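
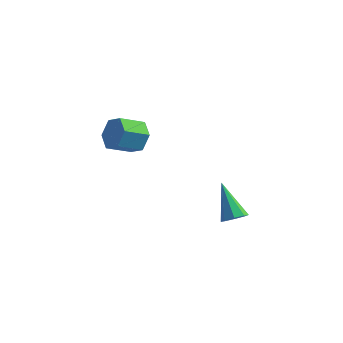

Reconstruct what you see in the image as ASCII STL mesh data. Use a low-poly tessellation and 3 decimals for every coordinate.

solid 
facet normal 0.518 -0.463 -0.719
outer loop
vertex 2.921 -4.056 1.654
vertex 2.491 -3.972 1.29
vertex 2.957 -3.679 1.437
endloop
endfacet
facet normal 0.670 0.321 0.670
outer loop
vertex 2.921 -4.056 1.654
vertex 2.957 -3.679 1.437
vertex 1.569 -3.148 2.57
endloop
endfacet
facet normal 0.518 -0.463 -0.719
outer loop
vertex 2.957 -3.679 1.437
vertex 2.491 -3.972 1.29
vertex 2.72 -3.474 1.134
endloop
endfacet
facet normal 0.486 0.852 0.196
outer loop
vertex 2.957 -3.679 1.437
vertex 2.72 -3.474 1.134
vertex 1.569 -3.148 2.57
endloop
endfacet
facet normal 0.518 -0.463 -0.719
outer loop
vertex 2.72 -3.474 1.134
vertex 2.491 -3.972 1.29
vertex 2.349 -3.56 0.922
endloop
endfacet
facet normal -0.067 0.960 -0.272
outer loop
vertex 2.72 -3.474 1.134
vertex 2.349 -3.56 0.922
vertex 1.569 -3.148 2.57
endloop
endfacet
facet normal 0.517 -0.464 -0.719
outer loop
vertex 2.349 -3.56 0.922
vertex 2.491 -3.972 1.29
vertex 2.061 -3.887 0.926
endloop
endfacet
facet normal -0.668 0.583 -0.462
outer loop
vertex 2.349 -3.56 0.922
vertex 2.061 -3.887 0.926
vertex 1.569 -3.148 2.57
endloop
endfacet
facet normal 0.518 -0.462 -0.720
outer loop
vertex 2.061 -3.887 0.926
vertex 2.491 -3.972 1.29
vertex 2.025 -4.264 1.142
endloop
endfacet
facet normal -0.963 -0.058 -0.262
outer loop
vertex 2.061 -3.887 0.926
vertex 2.025 -4.264 1.142
vertex 1.569 -3.148 2.57
endloop
endfacet
facet normal 0.518 -0.462 -0.720
outer loop
vertex 2.025 -4.264 1.142
vertex 2.491 -3.972 1.29
vertex 2.262 -4.47 1.445
endloop
endfacet
facet normal -0.781 -0.588 0.211
outer loop
vertex 2.025 -4.264 1.142
vertex 2.262 -4.47 1.445
vertex 1.569 -3.148 2.57
endloop
endfacet
facet normal 0.518 -0.462 -0.719
outer loop
vertex 2.262 -4.47 1.445
vertex 2.491 -3.972 1.29
vertex 2.633 -4.384 1.657
endloop
endfacet
facet normal -0.227 -0.697 0.680
outer loop
vertex 2.262 -4.47 1.445
vertex 2.633 -4.384 1.657
vertex 1.569 -3.148 2.57
endloop
endfacet
facet normal 0.519 -0.462 -0.719
outer loop
vertex 2.633 -4.384 1.657
vertex 2.491 -3.972 1.29
vertex 2.921 -4.056 1.654
endloop
endfacet
facet normal 0.374 -0.321 0.870
outer loop
vertex 2.633 -4.384 1.657
vertex 2.921 -4.056 1.654
vertex 1.569 -3.148 2.57
endloop
endfacet
facet normal 0.580 0.673 -0.458
outer loop
vertex -1.736 -2.715 4.171
vertex -2.366 -2.479 3.72
vertex -2.22 -2.12 4.432
endloop
endfacet
facet normal 0.554 0.087 0.828
outer loop
vertex -1.736 -2.715 4.171
vertex -2.22 -2.12 4.432
vertex -2.443 -3.537 4.73
endloop
endfacet
facet normal 0.553 0.087 0.829
outer loop
vertex -2.443 -3.537 4.73
vertex -2.22 -2.12 4.432
vertex -2.928 -2.942 4.991
endloop
endfacet
facet normal -0.579 -0.674 0.459
outer loop
vertex -2.443 -3.537 4.73
vertex -2.928 -2.942 4.991
vertex -3.074 -3.301 4.28
endloop
endfacet
facet normal 0.579 0.674 -0.459
outer loop
vertex -2.22 -2.12 4.432
vertex -2.366 -2.479 3.72
vertex -2.851 -1.885 3.981
endloop
endfacet
facet normal -0.242 0.679 0.693
outer loop
vertex -2.22 -2.12 4.432
vertex -2.851 -1.885 3.981
vertex -2.928 -2.942 4.991
endloop
endfacet
facet normal -0.240 0.680 0.693
outer loop
vertex -2.928 -2.942 4.991
vertex -2.851 -1.885 3.981
vertex -3.558 -2.706 4.541
endloop
endfacet
facet normal -0.580 -0.673 0.459
outer loop
vertex -2.928 -2.942 4.991
vertex -3.558 -2.706 4.541
vertex -3.074 -3.301 4.28
endloop
endfacet
facet normal 0.579 0.674 -0.458
outer loop
vertex -2.851 -1.885 3.981
vertex -2.366 -2.479 3.72
vertex -2.997 -2.243 3.27
endloop
endfacet
facet normal -0.794 0.592 -0.135
outer loop
vertex -2.851 -1.885 3.981
vertex -2.997 -2.243 3.27
vertex -3.558 -2.706 4.541
endloop
endfacet
facet normal -0.795 0.592 -0.135
outer loop
vertex -3.558 -2.706 4.541
vertex -2.997 -2.243 3.27
vertex -3.704 -3.065 3.829
endloop
endfacet
facet normal -0.580 -0.673 0.458
outer loop
vertex -3.558 -2.706 4.541
vertex -3.704 -3.065 3.829
vertex -3.074 -3.301 4.28
endloop
endfacet
facet normal 0.579 0.674 -0.459
outer loop
vertex -2.997 -2.243 3.27
vertex -2.366 -2.479 3.72
vertex -2.512 -2.838 3.009
endloop
endfacet
facet normal -0.553 -0.088 -0.828
outer loop
vertex -2.997 -2.243 3.27
vertex -2.512 -2.838 3.009
vertex -3.704 -3.065 3.829
endloop
endfacet
facet normal -0.553 -0.087 -0.828
outer loop
vertex -3.704 -3.065 3.829
vertex -2.512 -2.838 3.009
vertex -3.22 -3.66 3.568
endloop
endfacet
facet normal -0.580 -0.673 0.458
outer loop
vertex -3.704 -3.065 3.829
vertex -3.22 -3.66 3.568
vertex -3.074 -3.301 4.28
endloop
endfacet
facet normal 0.580 0.673 -0.459
outer loop
vertex -2.512 -2.838 3.009
vertex -2.366 -2.479 3.72
vertex -1.882 -3.074 3.459
endloop
endfacet
facet normal 0.241 -0.679 -0.693
outer loop
vertex -2.512 -2.838 3.009
vertex -1.882 -3.074 3.459
vertex -3.22 -3.66 3.568
endloop
endfacet
facet normal 0.241 -0.680 -0.692
outer loop
vertex -3.22 -3.66 3.568
vertex -1.882 -3.074 3.459
vertex -2.589 -3.895 4.019
endloop
endfacet
facet normal -0.579 -0.674 0.459
outer loop
vertex -3.22 -3.66 3.568
vertex -2.589 -3.895 4.019
vertex -3.074 -3.301 4.28
endloop
endfacet
facet normal 0.580 0.673 -0.458
outer loop
vertex -1.882 -3.074 3.459
vertex -2.366 -2.479 3.72
vertex -1.736 -2.715 4.171
endloop
endfacet
facet normal 0.795 -0.592 0.135
outer loop
vertex -1.882 -3.074 3.459
vertex -1.736 -2.715 4.171
vertex -2.589 -3.895 4.019
endloop
endfacet
facet normal 0.795 -0.592 0.135
outer loop
vertex -2.589 -3.895 4.019
vertex -1.736 -2.715 4.171
vertex -2.443 -3.537 4.73
endloop
endfacet
facet normal -0.579 -0.674 0.458
outer loop
vertex -2.589 -3.895 4.019
vertex -2.443 -3.537 4.73
vertex -3.074 -3.301 4.28
endloop
endfacet

endsolid


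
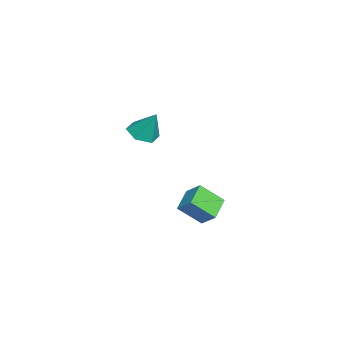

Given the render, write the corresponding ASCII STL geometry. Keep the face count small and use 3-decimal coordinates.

solid 
facet normal -0.878 0.247 0.409
outer loop
vertex 0.5 -0.997 -2.973
vertex 1.089 -0.213 -2.182
vertex 0.323 0.324 -4.152
endloop
endfacet
facet normal -0.467 -0.623 -0.627
outer loop
vertex 1.711 -0.067 -4.798
vertex 0.5 -0.997 -2.973
vertex 0.323 0.324 -4.152
endloop
endfacet
facet normal -0.878 0.248 0.409
outer loop
vertex 0.323 0.324 -4.152
vertex 1.089 -0.213 -2.182
vertex 0.913 1.109 -3.362
endloop
endfacet
facet normal -0.100 0.742 -0.663
outer loop
vertex 0.913 1.109 -3.362
vertex 1.711 -0.067 -4.798
vertex 0.323 0.324 -4.152
endloop
endfacet
facet normal 0.099 -0.743 0.662
outer loop
vertex 0.5 -0.997 -2.973
vertex 2.477 -0.604 -2.828
vertex 1.089 -0.213 -2.182
endloop
endfacet
facet normal -0.468 -0.622 -0.628
outer loop
vertex 1.887 -1.389 -3.618
vertex 0.5 -0.997 -2.973
vertex 1.711 -0.067 -4.798
endloop
endfacet
facet normal 0.099 -0.742 0.663
outer loop
vertex 1.887 -1.389 -3.618
vertex 2.477 -0.604 -2.828
vertex 0.5 -0.997 -2.973
endloop
endfacet
facet normal 0.467 0.622 0.628
outer loop
vertex 1.089 -0.213 -2.182
vertex 2.477 -0.604 -2.828
vertex 0.913 1.109 -3.362
endloop
endfacet
facet normal -0.098 0.742 -0.663
outer loop
vertex 2.3 0.717 -4.007
vertex 1.711 -0.067 -4.798
vertex 0.913 1.109 -3.362
endloop
endfacet
facet normal 0.468 0.623 0.627
outer loop
vertex 0.913 1.109 -3.362
vertex 2.477 -0.604 -2.828
vertex 2.3 0.717 -4.007
endloop
endfacet
facet normal 0.878 -0.248 -0.409
outer loop
vertex 2.3 0.717 -4.007
vertex 1.887 -1.389 -3.618
vertex 1.711 -0.067 -4.798
endloop
endfacet
facet normal 0.878 -0.248 -0.409
outer loop
vertex 2.477 -0.604 -2.828
vertex 1.887 -1.389 -3.618
vertex 2.3 0.717 -4.007
endloop
endfacet
facet normal -0.242 -0.432 -0.869
outer loop
vertex 3.921 -3.407 2.505
vertex 3.015 -3.105 2.607
vertex 3.657 -2.553 2.154
endloop
endfacet
facet normal 0.945 0.319 0.065
outer loop
vertex 3.921 -3.407 2.505
vertex 3.657 -2.553 2.154
vertex 3.445 -2.335 4.153
endloop
endfacet
facet normal -0.241 -0.433 -0.869
outer loop
vertex 3.657 -2.553 2.154
vertex 3.015 -3.105 2.607
vertex 2.751 -2.251 2.255
endloop
endfacet
facet normal 0.308 0.949 -0.071
outer loop
vertex 3.657 -2.553 2.154
vertex 2.751 -2.251 2.255
vertex 3.445 -2.335 4.153
endloop
endfacet
facet normal -0.241 -0.433 -0.869
outer loop
vertex 2.751 -2.251 2.255
vertex 3.015 -3.105 2.607
vertex 2.109 -2.803 2.708
endloop
endfacet
facet normal -0.535 0.812 0.232
outer loop
vertex 2.751 -2.251 2.255
vertex 2.109 -2.803 2.708
vertex 3.445 -2.335 4.153
endloop
endfacet
facet normal -0.241 -0.433 -0.869
outer loop
vertex 2.109 -2.803 2.708
vertex 3.015 -3.105 2.607
vertex 2.373 -3.656 3.06
endloop
endfacet
facet normal -0.741 0.047 0.670
outer loop
vertex 2.109 -2.803 2.708
vertex 2.373 -3.656 3.06
vertex 3.445 -2.335 4.153
endloop
endfacet
facet normal -0.242 -0.432 -0.869
outer loop
vertex 2.373 -3.656 3.06
vertex 3.015 -3.105 2.607
vertex 3.278 -3.958 2.958
endloop
endfacet
facet normal -0.104 -0.583 0.806
outer loop
vertex 2.373 -3.656 3.06
vertex 3.278 -3.958 2.958
vertex 3.445 -2.335 4.153
endloop
endfacet
facet normal -0.242 -0.432 -0.869
outer loop
vertex 3.278 -3.958 2.958
vertex 3.015 -3.105 2.607
vertex 3.921 -3.407 2.505
endloop
endfacet
facet normal 0.739 -0.447 0.504
outer loop
vertex 3.278 -3.958 2.958
vertex 3.921 -3.407 2.505
vertex 3.445 -2.335 4.153
endloop
endfacet

endsolid


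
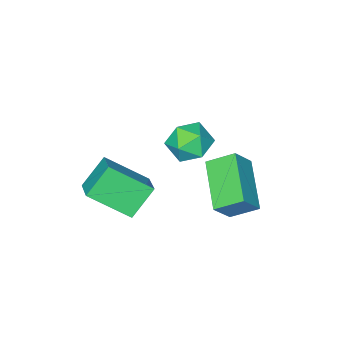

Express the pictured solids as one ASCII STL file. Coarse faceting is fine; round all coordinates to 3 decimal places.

solid 
facet normal -0.510 -0.767 0.390
outer loop
vertex -4.444 3.461 2.004
vertex -5.153 3.499 1.151
vertex -3.782 2.724 1.42
endloop
endfacet
facet normal 0.639 -0.035 0.768
outer loop
vertex -2.747 4.281 0.629
vertex -4.444 3.461 2.004
vertex -3.782 2.724 1.42
endloop
endfacet
facet normal -0.510 -0.767 0.390
outer loop
vertex -3.782 2.724 1.42
vertex -5.153 3.499 1.151
vertex -4.491 2.762 0.567
endloop
endfacet
facet normal 0.576 -0.641 -0.507
outer loop
vertex -4.491 2.762 0.567
vertex -2.747 4.281 0.629
vertex -3.782 2.724 1.42
endloop
endfacet
facet normal -0.576 0.641 0.507
outer loop
vertex -4.444 3.461 2.004
vertex -4.118 5.056 0.36
vertex -5.153 3.499 1.151
endloop
endfacet
facet normal 0.639 -0.035 0.768
outer loop
vertex -3.409 5.018 1.213
vertex -4.444 3.461 2.004
vertex -2.747 4.281 0.629
endloop
endfacet
facet normal -0.576 0.641 0.507
outer loop
vertex -3.409 5.018 1.213
vertex -4.118 5.056 0.36
vertex -4.444 3.461 2.004
endloop
endfacet
facet normal -0.639 0.035 -0.768
outer loop
vertex -5.153 3.499 1.151
vertex -4.118 5.056 0.36
vertex -4.491 2.762 0.567
endloop
endfacet
facet normal 0.576 -0.641 -0.507
outer loop
vertex -3.456 4.319 -0.224
vertex -2.747 4.281 0.629
vertex -4.491 2.762 0.567
endloop
endfacet
facet normal -0.639 0.035 -0.768
outer loop
vertex -4.491 2.762 0.567
vertex -4.118 5.056 0.36
vertex -3.456 4.319 -0.224
endloop
endfacet
facet normal 0.510 0.767 -0.390
outer loop
vertex -3.456 4.319 -0.224
vertex -3.409 5.018 1.213
vertex -2.747 4.281 0.629
endloop
endfacet
facet normal 0.510 0.767 -0.390
outer loop
vertex -4.118 5.056 0.36
vertex -3.409 5.018 1.213
vertex -3.456 4.319 -0.224
endloop
endfacet
facet normal 0.442 0.798 0.410
outer loop
vertex -2.388 4.103 3.551
vertex -2.57 3.8 4.337
vertex -1.828 3.586 3.953
endloop
endfacet
facet normal 0.742 0.635 -0.217
outer loop
vertex -2.388 4.103 3.551
vertex -1.828 3.586 3.953
vertex -1.984 3.481 3.112
endloop
endfacet
facet normal 0.233 0.657 -0.717
outer loop
vertex -2.388 4.103 3.551
vertex -1.984 3.481 3.112
vertex -2.822 3.63 2.976
endloop
endfacet
facet normal -0.381 0.834 -0.399
outer loop
vertex -2.388 4.103 3.551
vertex -2.822 3.63 2.976
vertex -3.184 3.827 3.733
endloop
endfacet
facet normal -0.252 0.921 0.297
outer loop
vertex -2.388 4.103 3.551
vertex -3.184 3.827 3.733
vertex -2.57 3.8 4.337
endloop
endfacet
facet normal 0.983 -0.036 -0.178
outer loop
vertex -1.984 3.481 3.112
vertex -1.828 3.586 3.953
vertex -1.916 2.793 3.627
endloop
endfacet
facet normal 0.499 0.228 0.836
outer loop
vertex -1.828 3.586 3.953
vertex -2.57 3.8 4.337
vertex -2.278 2.99 4.384
endloop
endfacet
facet normal -0.624 0.428 0.654
outer loop
vertex -2.57 3.8 4.337
vertex -3.184 3.827 3.733
vertex -3.116 3.139 4.248
endloop
endfacet
facet normal -0.833 0.287 -0.473
outer loop
vertex -3.184 3.827 3.733
vertex -2.822 3.63 2.976
vertex -3.272 3.034 3.407
endloop
endfacet
facet normal 0.160 0.001 -0.987
outer loop
vertex -2.822 3.63 2.976
vertex -1.984 3.481 3.112
vertex -2.53 2.82 3.023
endloop
endfacet
facet normal 0.381 -0.834 0.399
outer loop
vertex -2.712 2.517 3.809
vertex -1.916 2.793 3.627
vertex -2.278 2.99 4.384
endloop
endfacet
facet normal -0.233 -0.657 0.717
outer loop
vertex -2.712 2.517 3.809
vertex -2.278 2.99 4.384
vertex -3.116 3.139 4.248
endloop
endfacet
facet normal -0.742 -0.635 0.217
outer loop
vertex -2.712 2.517 3.809
vertex -3.116 3.139 4.248
vertex -3.272 3.034 3.407
endloop
endfacet
facet normal -0.442 -0.798 -0.410
outer loop
vertex -2.712 2.517 3.809
vertex -3.272 3.034 3.407
vertex -2.53 2.82 3.023
endloop
endfacet
facet normal 0.252 -0.921 -0.297
outer loop
vertex -2.712 2.517 3.809
vertex -2.53 2.82 3.023
vertex -1.916 2.793 3.627
endloop
endfacet
facet normal 0.833 -0.287 0.473
outer loop
vertex -2.278 2.99 4.384
vertex -1.916 2.793 3.627
vertex -1.828 3.586 3.953
endloop
endfacet
facet normal -0.160 -0.001 0.987
outer loop
vertex -3.116 3.139 4.248
vertex -2.278 2.99 4.384
vertex -2.57 3.8 4.337
endloop
endfacet
facet normal -0.983 0.036 0.178
outer loop
vertex -3.272 3.034 3.407
vertex -3.116 3.139 4.248
vertex -3.184 3.827 3.733
endloop
endfacet
facet normal -0.499 -0.228 -0.836
outer loop
vertex -2.53 2.82 3.023
vertex -3.272 3.034 3.407
vertex -2.822 3.63 2.976
endloop
endfacet
facet normal 0.624 -0.428 -0.654
outer loop
vertex -1.916 2.793 3.627
vertex -2.53 2.82 3.023
vertex -1.984 3.481 3.112
endloop
endfacet
facet normal -0.551 0.624 -0.554
outer loop
vertex -1.594 2.667 1.297
vertex -0.651 2.631 0.318
vertex -2.147 1.738 0.8
endloop
endfacet
facet normal -0.693 0.027 0.721
outer loop
vertex -1.149 0.609 1.802
vertex -1.594 2.667 1.297
vertex -2.147 1.738 0.8
endloop
endfacet
facet normal -0.551 0.625 -0.553
outer loop
vertex -2.147 1.738 0.8
vertex -0.651 2.631 0.318
vertex -1.204 1.702 -0.18
endloop
endfacet
facet normal -0.464 -0.781 -0.418
outer loop
vertex -1.204 1.702 -0.18
vertex -1.149 0.609 1.802
vertex -2.147 1.738 0.8
endloop
endfacet
facet normal 0.464 0.781 0.418
outer loop
vertex -1.594 2.667 1.297
vertex 0.347 1.502 1.32
vertex -0.651 2.631 0.318
endloop
endfacet
facet normal -0.693 0.027 0.720
outer loop
vertex -0.596 1.538 2.3
vertex -1.594 2.667 1.297
vertex -1.149 0.609 1.802
endloop
endfacet
facet normal 0.464 0.781 0.418
outer loop
vertex -0.596 1.538 2.3
vertex 0.347 1.502 1.32
vertex -1.594 2.667 1.297
endloop
endfacet
facet normal 0.693 -0.027 -0.720
outer loop
vertex -0.651 2.631 0.318
vertex 0.347 1.502 1.32
vertex -1.204 1.702 -0.18
endloop
endfacet
facet normal -0.464 -0.781 -0.418
outer loop
vertex -0.206 0.573 0.823
vertex -1.149 0.609 1.802
vertex -1.204 1.702 -0.18
endloop
endfacet
facet normal 0.693 -0.027 -0.720
outer loop
vertex -1.204 1.702 -0.18
vertex 0.347 1.502 1.32
vertex -0.206 0.573 0.823
endloop
endfacet
facet normal 0.551 -0.625 0.554
outer loop
vertex -0.206 0.573 0.823
vertex -0.596 1.538 2.3
vertex -1.149 0.609 1.802
endloop
endfacet
facet normal 0.551 -0.624 0.553
outer loop
vertex 0.347 1.502 1.32
vertex -0.596 1.538 2.3
vertex -0.206 0.573 0.823
endloop
endfacet

endsolid


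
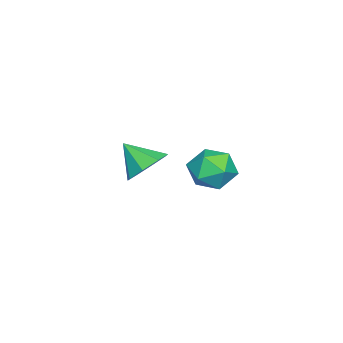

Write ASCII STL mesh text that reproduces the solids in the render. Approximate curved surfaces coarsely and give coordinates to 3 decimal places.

solid 
facet normal 0.149 0.727 -0.670
outer loop
vertex -3.618 0.899 0.675
vertex -3.894 0.495 0.175
vertex -4.148 0.964 0.628
endloop
endfacet
facet normal -0.064 0.185 0.981
outer loop
vertex -3.618 0.899 0.675
vertex -4.148 0.964 0.628
vertex -4.046 -0.255 0.865
endloop
endfacet
facet normal 0.148 0.727 -0.670
outer loop
vertex -4.148 0.964 0.628
vertex -3.894 0.495 0.175
vertex -4.529 0.753 0.315
endloop
endfacet
facet normal -0.661 0.089 0.745
outer loop
vertex -4.148 0.964 0.628
vertex -4.529 0.753 0.315
vertex -4.046 -0.255 0.865
endloop
endfacet
facet normal 0.147 0.727 -0.671
outer loop
vertex -4.529 0.753 0.315
vertex -3.894 0.495 0.175
vertex -4.538 0.391 -0.079
endloop
endfacet
facet normal -0.916 -0.285 0.283
outer loop
vertex -4.529 0.753 0.315
vertex -4.538 0.391 -0.079
vertex -4.046 -0.255 0.865
endloop
endfacet
facet normal 0.147 0.728 -0.670
outer loop
vertex -4.538 0.391 -0.079
vertex -3.894 0.495 0.175
vertex -4.169 0.09 -0.325
endloop
endfacet
facet normal -0.680 -0.720 -0.139
outer loop
vertex -4.538 0.391 -0.079
vertex -4.169 0.09 -0.325
vertex -4.046 -0.255 0.865
endloop
endfacet
facet normal 0.149 0.727 -0.671
outer loop
vertex -4.169 0.09 -0.325
vertex -3.894 0.495 0.175
vertex -3.64 0.025 -0.278
endloop
endfacet
facet normal -0.094 -0.959 -0.268
outer loop
vertex -4.169 0.09 -0.325
vertex -3.64 0.025 -0.278
vertex -4.046 -0.255 0.865
endloop
endfacet
facet normal 0.147 0.727 -0.671
outer loop
vertex -3.64 0.025 -0.278
vertex -3.894 0.495 0.175
vertex -3.259 0.236 0.034
endloop
endfacet
facet normal 0.504 -0.863 -0.032
outer loop
vertex -3.64 0.025 -0.278
vertex -3.259 0.236 0.034
vertex -4.046 -0.255 0.865
endloop
endfacet
facet normal 0.148 0.727 -0.670
outer loop
vertex -3.259 0.236 0.034
vertex -3.894 0.495 0.175
vertex -3.25 0.598 0.429
endloop
endfacet
facet normal 0.759 -0.488 0.430
outer loop
vertex -3.259 0.236 0.034
vertex -3.25 0.598 0.429
vertex -4.046 -0.255 0.865
endloop
endfacet
facet normal 0.148 0.728 -0.670
outer loop
vertex -3.25 0.598 0.429
vertex -3.894 0.495 0.175
vertex -3.618 0.899 0.675
endloop
endfacet
facet normal 0.524 -0.054 0.850
outer loop
vertex -3.25 0.598 0.429
vertex -3.618 0.899 0.675
vertex -4.046 -0.255 0.865
endloop
endfacet
facet normal -0.751 0.129 0.648
outer loop
vertex -1.592 3.405 2.245
vertex -1.308 2.96 2.663
vertex -1.154 3.614 2.711
endloop
endfacet
facet normal -0.634 0.724 0.271
outer loop
vertex -1.592 3.405 2.245
vertex -1.154 3.614 2.711
vertex -1.13 3.868 2.088
endloop
endfacet
facet normal -0.710 0.565 -0.421
outer loop
vertex -1.592 3.405 2.245
vertex -1.13 3.868 2.088
vertex -1.27 3.371 1.656
endloop
endfacet
facet normal -0.873 -0.127 -0.470
outer loop
vertex -1.592 3.405 2.245
vertex -1.27 3.371 1.656
vertex -1.38 2.811 2.011
endloop
endfacet
facet normal -0.899 -0.395 0.190
outer loop
vertex -1.592 3.405 2.245
vertex -1.38 2.811 2.011
vertex -1.308 2.96 2.663
endloop
endfacet
facet normal 0.045 0.924 0.379
outer loop
vertex -1.13 3.868 2.088
vertex -1.154 3.614 2.711
vertex -0.56 3.709 2.409
endloop
endfacet
facet normal -0.145 -0.038 0.989
outer loop
vertex -1.154 3.614 2.711
vertex -1.308 2.96 2.663
vertex -0.67 3.149 2.764
endloop
endfacet
facet normal -0.386 -0.889 0.246
outer loop
vertex -1.308 2.96 2.663
vertex -1.38 2.811 2.011
vertex -0.81 2.652 2.332
endloop
endfacet
facet normal -0.345 -0.453 -0.822
outer loop
vertex -1.38 2.811 2.011
vertex -1.27 3.371 1.656
vertex -0.786 2.906 1.709
endloop
endfacet
facet normal -0.080 0.667 -0.741
outer loop
vertex -1.27 3.371 1.656
vertex -1.13 3.868 2.088
vertex -0.632 3.56 1.757
endloop
endfacet
facet normal 0.873 0.127 0.470
outer loop
vertex -0.348 3.115 2.175
vertex -0.56 3.709 2.409
vertex -0.67 3.149 2.764
endloop
endfacet
facet normal 0.710 -0.565 0.421
outer loop
vertex -0.348 3.115 2.175
vertex -0.67 3.149 2.764
vertex -0.81 2.652 2.332
endloop
endfacet
facet normal 0.634 -0.724 -0.271
outer loop
vertex -0.348 3.115 2.175
vertex -0.81 2.652 2.332
vertex -0.786 2.906 1.709
endloop
endfacet
facet normal 0.751 -0.129 -0.648
outer loop
vertex -0.348 3.115 2.175
vertex -0.786 2.906 1.709
vertex -0.632 3.56 1.757
endloop
endfacet
facet normal 0.899 0.395 -0.190
outer loop
vertex -0.348 3.115 2.175
vertex -0.632 3.56 1.757
vertex -0.56 3.709 2.409
endloop
endfacet
facet normal 0.345 0.453 0.822
outer loop
vertex -0.67 3.149 2.764
vertex -0.56 3.709 2.409
vertex -1.154 3.614 2.711
endloop
endfacet
facet normal 0.080 -0.667 0.741
outer loop
vertex -0.81 2.652 2.332
vertex -0.67 3.149 2.764
vertex -1.308 2.96 2.663
endloop
endfacet
facet normal -0.045 -0.924 -0.379
outer loop
vertex -0.786 2.906 1.709
vertex -0.81 2.652 2.332
vertex -1.38 2.811 2.011
endloop
endfacet
facet normal 0.145 0.038 -0.989
outer loop
vertex -0.632 3.56 1.757
vertex -0.786 2.906 1.709
vertex -1.27 3.371 1.656
endloop
endfacet
facet normal 0.386 0.889 -0.246
outer loop
vertex -0.56 3.709 2.409
vertex -0.632 3.56 1.757
vertex -1.13 3.868 2.088
endloop
endfacet

endsolid


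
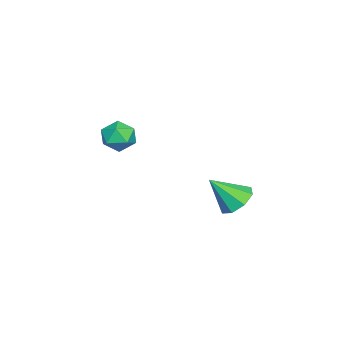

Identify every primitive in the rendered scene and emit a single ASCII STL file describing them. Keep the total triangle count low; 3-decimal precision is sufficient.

solid 
facet normal -0.213 0.637 -0.741
outer loop
vertex -0.844 2.374 0.47
vertex -1.826 2.365 0.745
vertex -1.012 2.927 0.994
endloop
endfacet
facet normal 0.950 -0.007 0.312
outer loop
vertex -0.844 2.374 0.47
vertex -1.012 2.927 0.994
vertex -1.414 1.135 2.175
endloop
endfacet
facet normal -0.214 0.637 -0.740
outer loop
vertex -1.012 2.927 0.994
vertex -1.826 2.365 0.745
vertex -1.657 3.151 1.373
endloop
endfacet
facet normal 0.563 0.363 0.743
outer loop
vertex -1.012 2.927 0.994
vertex -1.657 3.151 1.373
vertex -1.414 1.135 2.175
endloop
endfacet
facet normal -0.213 0.637 -0.740
outer loop
vertex -1.657 3.151 1.373
vertex -1.826 2.365 0.745
vertex -2.401 2.914 1.383
endloop
endfacet
facet normal -0.101 0.357 0.929
outer loop
vertex -1.657 3.151 1.373
vertex -2.401 2.914 1.383
vertex -1.414 1.135 2.175
endloop
endfacet
facet normal -0.213 0.637 -0.741
outer loop
vertex -2.401 2.914 1.383
vertex -1.826 2.365 0.745
vertex -2.808 2.356 1.02
endloop
endfacet
facet normal -0.649 -0.021 0.761
outer loop
vertex -2.401 2.914 1.383
vertex -2.808 2.356 1.02
vertex -1.414 1.135 2.175
endloop
endfacet
facet normal -0.213 0.636 -0.741
outer loop
vertex -2.808 2.356 1.02
vertex -1.826 2.365 0.745
vertex -2.639 1.802 0.496
endloop
endfacet
facet normal -0.763 -0.552 0.337
outer loop
vertex -2.808 2.356 1.02
vertex -2.639 1.802 0.496
vertex -1.414 1.135 2.175
endloop
endfacet
facet normal -0.214 0.636 -0.741
outer loop
vertex -2.639 1.802 0.496
vertex -1.826 2.365 0.745
vertex -1.994 1.578 0.118
endloop
endfacet
facet normal -0.375 -0.922 -0.093
outer loop
vertex -2.639 1.802 0.496
vertex -1.994 1.578 0.118
vertex -1.414 1.135 2.175
endloop
endfacet
facet normal -0.214 0.636 -0.741
outer loop
vertex -1.994 1.578 0.118
vertex -1.826 2.365 0.745
vertex -1.25 1.815 0.107
endloop
endfacet
facet normal 0.288 -0.916 -0.278
outer loop
vertex -1.994 1.578 0.118
vertex -1.25 1.815 0.107
vertex -1.414 1.135 2.175
endloop
endfacet
facet normal -0.213 0.636 -0.741
outer loop
vertex -1.25 1.815 0.107
vertex -1.826 2.365 0.745
vertex -0.844 2.374 0.47
endloop
endfacet
facet normal 0.837 -0.536 -0.110
outer loop
vertex -1.25 1.815 0.107
vertex -0.844 2.374 0.47
vertex -1.414 1.135 2.175
endloop
endfacet
facet normal 0.173 0.982 0.072
outer loop
vertex -3.983 -3.108 2.688
vertex -3.94 -3.188 3.672
vertex -3.119 -3.293 3.132
endloop
endfacet
facet normal 0.432 0.723 -0.539
outer loop
vertex -3.983 -3.108 2.688
vertex -3.119 -3.293 3.132
vertex -3.36 -3.77 2.3
endloop
endfacet
facet normal -0.108 0.425 -0.899
outer loop
vertex -3.983 -3.108 2.688
vertex -3.36 -3.77 2.3
vertex -4.329 -3.96 2.327
endloop
endfacet
facet normal -0.701 0.500 -0.509
outer loop
vertex -3.983 -3.108 2.688
vertex -4.329 -3.96 2.327
vertex -4.688 -3.6 3.175
endloop
endfacet
facet normal -0.526 0.845 0.092
outer loop
vertex -3.983 -3.108 2.688
vertex -4.688 -3.6 3.175
vertex -3.94 -3.188 3.672
endloop
endfacet
facet normal 0.901 0.208 -0.380
outer loop
vertex -3.36 -3.77 2.3
vertex -3.119 -3.293 3.132
vertex -2.932 -4.26 3.045
endloop
endfacet
facet normal 0.482 0.629 0.610
outer loop
vertex -3.119 -3.293 3.132
vertex -3.94 -3.188 3.672
vertex -3.291 -3.9 3.893
endloop
endfacet
facet normal -0.650 0.407 0.641
outer loop
vertex -3.94 -3.188 3.672
vertex -4.688 -3.6 3.175
vertex -4.26 -4.09 3.92
endloop
endfacet
facet normal -0.932 -0.150 -0.331
outer loop
vertex -4.688 -3.6 3.175
vertex -4.329 -3.96 2.327
vertex -4.501 -4.567 3.088
endloop
endfacet
facet normal 0.027 -0.274 -0.961
outer loop
vertex -4.329 -3.96 2.327
vertex -3.36 -3.77 2.3
vertex -3.68 -4.672 2.548
endloop
endfacet
facet normal 0.701 -0.500 0.509
outer loop
vertex -3.637 -4.752 3.532
vertex -2.932 -4.26 3.045
vertex -3.291 -3.9 3.893
endloop
endfacet
facet normal 0.108 -0.425 0.899
outer loop
vertex -3.637 -4.752 3.532
vertex -3.291 -3.9 3.893
vertex -4.26 -4.09 3.92
endloop
endfacet
facet normal -0.432 -0.723 0.539
outer loop
vertex -3.637 -4.752 3.532
vertex -4.26 -4.09 3.92
vertex -4.501 -4.567 3.088
endloop
endfacet
facet normal -0.173 -0.982 -0.072
outer loop
vertex -3.637 -4.752 3.532
vertex -4.501 -4.567 3.088
vertex -3.68 -4.672 2.548
endloop
endfacet
facet normal 0.526 -0.845 -0.092
outer loop
vertex -3.637 -4.752 3.532
vertex -3.68 -4.672 2.548
vertex -2.932 -4.26 3.045
endloop
endfacet
facet normal 0.932 0.150 0.331
outer loop
vertex -3.291 -3.9 3.893
vertex -2.932 -4.26 3.045
vertex -3.119 -3.293 3.132
endloop
endfacet
facet normal -0.027 0.274 0.961
outer loop
vertex -4.26 -4.09 3.92
vertex -3.291 -3.9 3.893
vertex -3.94 -3.188 3.672
endloop
endfacet
facet normal -0.901 -0.208 0.380
outer loop
vertex -4.501 -4.567 3.088
vertex -4.26 -4.09 3.92
vertex -4.688 -3.6 3.175
endloop
endfacet
facet normal -0.482 -0.629 -0.610
outer loop
vertex -3.68 -4.672 2.548
vertex -4.501 -4.567 3.088
vertex -4.329 -3.96 2.327
endloop
endfacet
facet normal 0.650 -0.407 -0.641
outer loop
vertex -2.932 -4.26 3.045
vertex -3.68 -4.672 2.548
vertex -3.36 -3.77 2.3
endloop
endfacet

endsolid


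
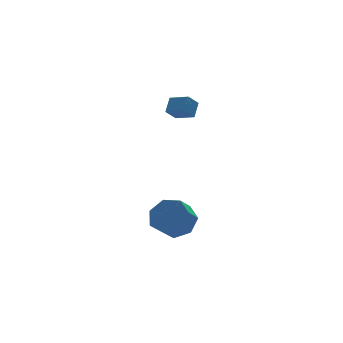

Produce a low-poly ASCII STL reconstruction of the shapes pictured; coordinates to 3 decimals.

solid 
facet normal -0.689 -0.180 0.702
outer loop
vertex 0.675 2.436 3.691
vertex 0.096 3.319 3.35
vertex 0.192 1.881 3.075
endloop
endfacet
facet normal 0.522 -0.796 0.307
outer loop
vertex 0.804 2.041 2.45
vertex 0.675 2.436 3.691
vertex 0.192 1.881 3.075
endloop
endfacet
facet normal -0.688 -0.180 0.703
outer loop
vertex 0.192 1.881 3.075
vertex 0.096 3.319 3.35
vertex -0.388 2.764 2.734
endloop
endfacet
facet normal -0.504 -0.579 -0.641
outer loop
vertex -0.388 2.764 2.734
vertex 0.804 2.041 2.45
vertex 0.192 1.881 3.075
endloop
endfacet
facet normal 0.504 0.578 0.642
outer loop
vertex 0.675 2.436 3.691
vertex 0.708 3.479 2.725
vertex 0.096 3.319 3.35
endloop
endfacet
facet normal 0.521 -0.796 0.308
outer loop
vertex 1.288 2.596 3.066
vertex 0.675 2.436 3.691
vertex 0.804 2.041 2.45
endloop
endfacet
facet normal 0.503 0.579 0.642
outer loop
vertex 1.288 2.596 3.066
vertex 0.708 3.479 2.725
vertex 0.675 2.436 3.691
endloop
endfacet
facet normal -0.522 0.796 -0.307
outer loop
vertex 0.096 3.319 3.35
vertex 0.708 3.479 2.725
vertex -0.388 2.764 2.734
endloop
endfacet
facet normal -0.504 -0.578 -0.642
outer loop
vertex 0.225 2.924 2.109
vertex 0.804 2.041 2.45
vertex -0.388 2.764 2.734
endloop
endfacet
facet normal -0.522 0.796 -0.308
outer loop
vertex -0.388 2.764 2.734
vertex 0.708 3.479 2.725
vertex 0.225 2.924 2.109
endloop
endfacet
facet normal 0.688 0.180 -0.703
outer loop
vertex 0.225 2.924 2.109
vertex 1.288 2.596 3.066
vertex 0.804 2.041 2.45
endloop
endfacet
facet normal 0.688 0.181 -0.703
outer loop
vertex 0.708 3.479 2.725
vertex 1.288 2.596 3.066
vertex 0.225 2.924 2.109
endloop
endfacet
facet normal 0.634 0.353 -0.688
outer loop
vertex -0.075 0.648 -2.823
vertex -0.805 0.473 -3.585
vertex -0.655 1.353 -2.995
endloop
endfacet
facet normal 0.457 0.547 0.701
outer loop
vertex -0.075 0.648 -2.823
vertex -0.655 1.353 -2.995
vertex -0.765 0.263 -2.073
endloop
endfacet
facet normal 0.456 0.547 0.702
outer loop
vertex -0.765 0.263 -2.073
vertex -0.655 1.353 -2.995
vertex -1.345 0.967 -2.245
endloop
endfacet
facet normal -0.633 -0.354 0.688
outer loop
vertex -0.765 0.263 -2.073
vertex -1.345 0.967 -2.245
vertex -1.495 0.087 -2.835
endloop
endfacet
facet normal 0.633 0.354 -0.689
outer loop
vertex -0.655 1.353 -2.995
vertex -0.805 0.473 -3.585
vertex -1.348 1.394 -3.611
endloop
endfacet
facet normal -0.205 0.934 0.292
outer loop
vertex -0.655 1.353 -2.995
vertex -1.348 1.394 -3.611
vertex -1.345 0.967 -2.245
endloop
endfacet
facet normal -0.203 0.934 0.293
outer loop
vertex -1.345 0.967 -2.245
vertex -1.348 1.394 -3.611
vertex -2.038 1.009 -2.861
endloop
endfacet
facet normal -0.633 -0.354 0.688
outer loop
vertex -1.345 0.967 -2.245
vertex -2.038 1.009 -2.861
vertex -1.495 0.087 -2.835
endloop
endfacet
facet normal 0.633 0.354 -0.688
outer loop
vertex -1.348 1.394 -3.611
vertex -0.805 0.473 -3.585
vertex -1.632 0.742 -4.208
endloop
endfacet
facet normal -0.711 0.618 -0.337
outer loop
vertex -1.348 1.394 -3.611
vertex -1.632 0.742 -4.208
vertex -2.038 1.009 -2.861
endloop
endfacet
facet normal -0.711 0.618 -0.337
outer loop
vertex -2.038 1.009 -2.861
vertex -1.632 0.742 -4.208
vertex -2.322 0.357 -3.458
endloop
endfacet
facet normal -0.634 -0.354 0.688
outer loop
vertex -2.038 1.009 -2.861
vertex -2.322 0.357 -3.458
vertex -1.495 0.087 -2.835
endloop
endfacet
facet normal 0.633 0.354 -0.688
outer loop
vertex -1.632 0.742 -4.208
vertex -0.805 0.473 -3.585
vertex -1.293 -0.113 -4.336
endloop
endfacet
facet normal -0.683 -0.164 -0.712
outer loop
vertex -1.632 0.742 -4.208
vertex -1.293 -0.113 -4.336
vertex -2.322 0.357 -3.458
endloop
endfacet
facet normal -0.682 -0.163 -0.712
outer loop
vertex -2.322 0.357 -3.458
vertex -1.293 -0.113 -4.336
vertex -1.984 -0.498 -3.586
endloop
endfacet
facet normal -0.634 -0.354 0.688
outer loop
vertex -2.322 0.357 -3.458
vertex -1.984 -0.498 -3.586
vertex -1.495 0.087 -2.835
endloop
endfacet
facet normal 0.634 0.353 -0.688
outer loop
vertex -1.293 -0.113 -4.336
vertex -0.805 0.473 -3.585
vertex -0.587 -0.527 -3.898
endloop
endfacet
facet normal -0.140 -0.822 -0.551
outer loop
vertex -1.293 -0.113 -4.336
vertex -0.587 -0.527 -3.898
vertex -1.984 -0.498 -3.586
endloop
endfacet
facet normal -0.140 -0.823 -0.551
outer loop
vertex -1.984 -0.498 -3.586
vertex -0.587 -0.527 -3.898
vertex -1.277 -0.912 -3.148
endloop
endfacet
facet normal -0.633 -0.354 0.688
outer loop
vertex -1.984 -0.498 -3.586
vertex -1.277 -0.912 -3.148
vertex -1.495 0.087 -2.835
endloop
endfacet
facet normal 0.633 0.354 -0.689
outer loop
vertex -0.587 -0.527 -3.898
vertex -0.805 0.473 -3.585
vertex -0.044 -0.188 -3.225
endloop
endfacet
facet normal 0.507 -0.861 0.025
outer loop
vertex -0.587 -0.527 -3.898
vertex -0.044 -0.188 -3.225
vertex -1.277 -0.912 -3.148
endloop
endfacet
facet normal 0.507 -0.861 0.024
outer loop
vertex -1.277 -0.912 -3.148
vertex -0.044 -0.188 -3.225
vertex -0.735 -0.574 -2.475
endloop
endfacet
facet normal -0.634 -0.354 0.688
outer loop
vertex -1.277 -0.912 -3.148
vertex -0.735 -0.574 -2.475
vertex -1.495 0.087 -2.835
endloop
endfacet
facet normal 0.633 0.354 -0.688
outer loop
vertex -0.044 -0.188 -3.225
vertex -0.805 0.473 -3.585
vertex -0.075 0.648 -2.823
endloop
endfacet
facet normal 0.773 -0.251 0.583
outer loop
vertex -0.044 -0.188 -3.225
vertex -0.075 0.648 -2.823
vertex -0.735 -0.574 -2.475
endloop
endfacet
facet normal 0.773 -0.252 0.582
outer loop
vertex -0.735 -0.574 -2.475
vertex -0.075 0.648 -2.823
vertex -0.765 0.263 -2.073
endloop
endfacet
facet normal -0.633 -0.353 0.688
outer loop
vertex -0.735 -0.574 -2.475
vertex -0.765 0.263 -2.073
vertex -1.495 0.087 -2.835
endloop
endfacet

endsolid


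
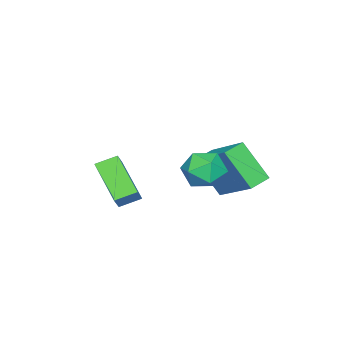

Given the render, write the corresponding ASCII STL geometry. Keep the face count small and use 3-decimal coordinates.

solid 
facet normal -0.652 -0.196 -0.733
outer loop
vertex -1.579 -1.957 2.111
vertex -0.784 -0.72 1.073
vertex -1.049 -2.558 1.8
endloop
endfacet
facet normal -0.442 -0.688 0.576
outer loop
vertex -0.456 -2.38 2.467
vertex -1.579 -1.957 2.111
vertex -1.049 -2.558 1.8
endloop
endfacet
facet normal -0.652 -0.196 -0.733
outer loop
vertex -1.049 -2.558 1.8
vertex -0.784 -0.72 1.073
vertex -0.254 -1.321 0.762
endloop
endfacet
facet normal 0.616 -0.699 -0.361
outer loop
vertex -0.254 -1.321 0.762
vertex -0.456 -2.38 2.467
vertex -1.049 -2.558 1.8
endloop
endfacet
facet normal -0.616 0.699 0.361
outer loop
vertex -1.579 -1.957 2.111
vertex -0.191 -0.542 1.74
vertex -0.784 -0.72 1.073
endloop
endfacet
facet normal -0.442 -0.688 0.576
outer loop
vertex -0.986 -1.779 2.778
vertex -1.579 -1.957 2.111
vertex -0.456 -2.38 2.467
endloop
endfacet
facet normal -0.616 0.699 0.361
outer loop
vertex -0.986 -1.779 2.778
vertex -0.191 -0.542 1.74
vertex -1.579 -1.957 2.111
endloop
endfacet
facet normal 0.442 0.688 -0.576
outer loop
vertex -0.784 -0.72 1.073
vertex -0.191 -0.542 1.74
vertex -0.254 -1.321 0.762
endloop
endfacet
facet normal 0.616 -0.699 -0.361
outer loop
vertex 0.339 -1.143 1.429
vertex -0.456 -2.38 2.467
vertex -0.254 -1.321 0.762
endloop
endfacet
facet normal 0.442 0.688 -0.576
outer loop
vertex -0.254 -1.321 0.762
vertex -0.191 -0.542 1.74
vertex 0.339 -1.143 1.429
endloop
endfacet
facet normal 0.652 0.196 0.733
outer loop
vertex 0.339 -1.143 1.429
vertex -0.986 -1.779 2.778
vertex -0.456 -2.38 2.467
endloop
endfacet
facet normal 0.652 0.196 0.733
outer loop
vertex -0.191 -0.542 1.74
vertex -0.986 -1.779 2.778
vertex 0.339 -1.143 1.429
endloop
endfacet
facet normal -0.933 0.302 0.195
outer loop
vertex -3.979 0.257 2.158
vertex -3.229 1.827 3.316
vertex -3.942 1.301 0.717
endloop
endfacet
facet normal -0.358 -0.752 -0.554
outer loop
vertex -3.111 1.033 0.544
vertex -3.979 0.257 2.158
vertex -3.942 1.301 0.717
endloop
endfacet
facet normal -0.933 0.302 0.195
outer loop
vertex -3.942 1.301 0.717
vertex -3.229 1.827 3.316
vertex -3.192 2.872 1.875
endloop
endfacet
facet normal 0.021 0.587 -0.809
outer loop
vertex -3.192 2.872 1.875
vertex -3.111 1.033 0.544
vertex -3.942 1.301 0.717
endloop
endfacet
facet normal -0.021 -0.587 0.809
outer loop
vertex -3.979 0.257 2.158
vertex -2.398 1.559 3.143
vertex -3.229 1.827 3.316
endloop
endfacet
facet normal -0.359 -0.751 -0.554
outer loop
vertex -3.148 -0.012 1.985
vertex -3.979 0.257 2.158
vertex -3.111 1.033 0.544
endloop
endfacet
facet normal -0.021 -0.587 0.810
outer loop
vertex -3.148 -0.012 1.985
vertex -2.398 1.559 3.143
vertex -3.979 0.257 2.158
endloop
endfacet
facet normal 0.358 0.752 0.554
outer loop
vertex -3.229 1.827 3.316
vertex -2.398 1.559 3.143
vertex -3.192 2.872 1.875
endloop
endfacet
facet normal 0.021 0.587 -0.809
outer loop
vertex -2.361 2.603 1.702
vertex -3.111 1.033 0.544
vertex -3.192 2.872 1.875
endloop
endfacet
facet normal 0.359 0.752 0.554
outer loop
vertex -3.192 2.872 1.875
vertex -2.398 1.559 3.143
vertex -2.361 2.603 1.702
endloop
endfacet
facet normal 0.933 -0.302 -0.195
outer loop
vertex -2.361 2.603 1.702
vertex -3.148 -0.012 1.985
vertex -3.111 1.033 0.544
endloop
endfacet
facet normal 0.933 -0.302 -0.195
outer loop
vertex -2.398 1.559 3.143
vertex -3.148 -0.012 1.985
vertex -2.361 2.603 1.702
endloop
endfacet
facet normal -0.762 0.613 0.207
outer loop
vertex 0.26 3.074 3.972
vertex -0.277 2.491 3.722
vertex -0.037 2.521 4.517
endloop
endfacet
facet normal -0.207 0.741 0.639
outer loop
vertex 0.26 3.074 3.972
vertex -0.037 2.521 4.517
vertex 0.767 2.731 4.534
endloop
endfacet
facet normal 0.356 0.905 0.232
outer loop
vertex 0.26 3.074 3.972
vertex 0.767 2.731 4.534
vertex 1.023 2.831 3.75
endloop
endfacet
facet normal 0.149 0.880 -0.451
outer loop
vertex 0.26 3.074 3.972
vertex 1.023 2.831 3.75
vertex 0.377 2.683 3.248
endloop
endfacet
facet normal -0.543 0.699 -0.465
outer loop
vertex 0.26 3.074 3.972
vertex 0.377 2.683 3.248
vertex -0.277 2.491 3.722
endloop
endfacet
facet normal -0.057 0.138 0.989
outer loop
vertex 0.767 2.731 4.534
vertex -0.037 2.521 4.517
vertex 0.543 1.937 4.632
endloop
endfacet
facet normal -0.954 -0.068 0.291
outer loop
vertex -0.037 2.521 4.517
vertex -0.277 2.491 3.722
vertex -0.103 1.789 4.13
endloop
endfacet
facet normal -0.599 0.070 -0.798
outer loop
vertex -0.277 2.491 3.722
vertex 0.377 2.683 3.248
vertex 0.153 1.889 3.346
endloop
endfacet
facet normal 0.519 0.363 -0.774
outer loop
vertex 0.377 2.683 3.248
vertex 1.023 2.831 3.75
vertex 0.957 2.099 3.363
endloop
endfacet
facet normal 0.853 0.403 0.330
outer loop
vertex 1.023 2.831 3.75
vertex 0.767 2.731 4.534
vertex 1.197 2.129 4.158
endloop
endfacet
facet normal -0.149 -0.880 0.451
outer loop
vertex 0.66 1.546 3.908
vertex 0.543 1.937 4.632
vertex -0.103 1.789 4.13
endloop
endfacet
facet normal -0.356 -0.905 -0.232
outer loop
vertex 0.66 1.546 3.908
vertex -0.103 1.789 4.13
vertex 0.153 1.889 3.346
endloop
endfacet
facet normal 0.207 -0.741 -0.639
outer loop
vertex 0.66 1.546 3.908
vertex 0.153 1.889 3.346
vertex 0.957 2.099 3.363
endloop
endfacet
facet normal 0.762 -0.613 -0.207
outer loop
vertex 0.66 1.546 3.908
vertex 0.957 2.099 3.363
vertex 1.197 2.129 4.158
endloop
endfacet
facet normal 0.543 -0.699 0.465
outer loop
vertex 0.66 1.546 3.908
vertex 1.197 2.129 4.158
vertex 0.543 1.937 4.632
endloop
endfacet
facet normal -0.519 -0.363 0.774
outer loop
vertex -0.103 1.789 4.13
vertex 0.543 1.937 4.632
vertex -0.037 2.521 4.517
endloop
endfacet
facet normal -0.853 -0.403 -0.330
outer loop
vertex 0.153 1.889 3.346
vertex -0.103 1.789 4.13
vertex -0.277 2.491 3.722
endloop
endfacet
facet normal 0.057 -0.138 -0.989
outer loop
vertex 0.957 2.099 3.363
vertex 0.153 1.889 3.346
vertex 0.377 2.683 3.248
endloop
endfacet
facet normal 0.954 0.068 -0.291
outer loop
vertex 1.197 2.129 4.158
vertex 0.957 2.099 3.363
vertex 1.023 2.831 3.75
endloop
endfacet
facet normal 0.599 -0.070 0.798
outer loop
vertex 0.543 1.937 4.632
vertex 1.197 2.129 4.158
vertex 0.767 2.731 4.534
endloop
endfacet

endsolid


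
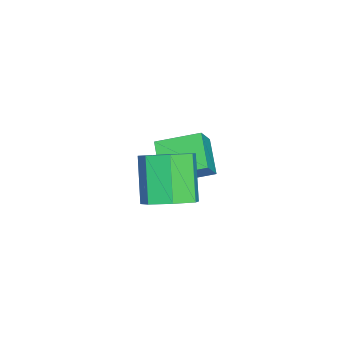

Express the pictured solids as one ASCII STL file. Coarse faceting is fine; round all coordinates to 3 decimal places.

solid 
facet normal -0.617 0.120 -0.778
outer loop
vertex -0.831 1.575 -3.515
vertex -1.181 3.063 -3.007
vertex 0.258 2.099 -4.298
endloop
endfacet
facet normal 0.217 -0.924 -0.316
outer loop
vertex 0.881 1.977 -3.513
vertex -0.831 1.575 -3.515
vertex 0.258 2.099 -4.298
endloop
endfacet
facet normal -0.617 0.120 -0.778
outer loop
vertex 0.258 2.099 -4.298
vertex -1.181 3.063 -3.007
vertex -0.092 3.586 -3.79
endloop
endfacet
facet normal 0.756 0.364 -0.544
outer loop
vertex -0.092 3.586 -3.79
vertex 0.881 1.977 -3.513
vertex 0.258 2.099 -4.298
endloop
endfacet
facet normal -0.756 -0.364 0.544
outer loop
vertex -0.831 1.575 -3.515
vertex -0.558 2.941 -2.222
vertex -1.181 3.063 -3.007
endloop
endfacet
facet normal 0.217 -0.924 -0.315
outer loop
vertex -0.208 1.454 -2.73
vertex -0.831 1.575 -3.515
vertex 0.881 1.977 -3.513
endloop
endfacet
facet normal -0.756 -0.364 0.544
outer loop
vertex -0.208 1.454 -2.73
vertex -0.558 2.941 -2.222
vertex -0.831 1.575 -3.515
endloop
endfacet
facet normal -0.217 0.924 0.316
outer loop
vertex -1.181 3.063 -3.007
vertex -0.558 2.941 -2.222
vertex -0.092 3.586 -3.79
endloop
endfacet
facet normal 0.756 0.364 -0.544
outer loop
vertex 0.531 3.465 -3.005
vertex 0.881 1.977 -3.513
vertex -0.092 3.586 -3.79
endloop
endfacet
facet normal -0.218 0.924 0.315
outer loop
vertex -0.092 3.586 -3.79
vertex -0.558 2.941 -2.222
vertex 0.531 3.465 -3.005
endloop
endfacet
facet normal 0.617 -0.120 0.778
outer loop
vertex 0.531 3.465 -3.005
vertex -0.208 1.454 -2.73
vertex 0.881 1.977 -3.513
endloop
endfacet
facet normal 0.617 -0.120 0.778
outer loop
vertex -0.558 2.941 -2.222
vertex -0.208 1.454 -2.73
vertex 0.531 3.465 -3.005
endloop
endfacet
facet normal 0.586 0.220 -0.780
outer loop
vertex 4.093 2.553 -2.1
vertex 3.412 3.046 -2.473
vertex 4.073 3.325 -1.897
endloop
endfacet
facet normal 0.809 -0.130 0.573
outer loop
vertex 4.093 2.553 -2.1
vertex 4.073 3.325 -1.897
vertex 3.049 2.161 -0.713
endloop
endfacet
facet normal 0.809 -0.129 0.573
outer loop
vertex 3.049 2.161 -0.713
vertex 4.073 3.325 -1.897
vertex 3.028 2.933 -0.51
endloop
endfacet
facet normal -0.587 -0.221 0.779
outer loop
vertex 3.049 2.161 -0.713
vertex 3.028 2.933 -0.51
vertex 2.368 2.654 -1.087
endloop
endfacet
facet normal 0.586 0.220 -0.780
outer loop
vertex 4.073 3.325 -1.897
vertex 3.412 3.046 -2.473
vertex 3.555 3.887 -2.128
endloop
endfacet
facet normal 0.485 0.675 0.556
outer loop
vertex 4.073 3.325 -1.897
vertex 3.555 3.887 -2.128
vertex 3.028 2.933 -0.51
endloop
endfacet
facet normal 0.485 0.675 0.556
outer loop
vertex 3.028 2.933 -0.51
vertex 3.555 3.887 -2.128
vertex 2.511 3.495 -0.741
endloop
endfacet
facet normal -0.588 -0.220 0.779
outer loop
vertex 3.028 2.933 -0.51
vertex 2.511 3.495 -0.741
vertex 2.368 2.654 -1.087
endloop
endfacet
facet normal 0.587 0.220 -0.779
outer loop
vertex 3.555 3.887 -2.128
vertex 3.412 3.046 -2.473
vertex 2.93 3.816 -2.619
endloop
endfacet
facet normal -0.205 0.971 0.120
outer loop
vertex 3.555 3.887 -2.128
vertex 2.93 3.816 -2.619
vertex 2.511 3.495 -0.741
endloop
endfacet
facet normal -0.205 0.971 0.120
outer loop
vertex 2.511 3.495 -0.741
vertex 2.93 3.816 -2.619
vertex 1.885 3.424 -1.232
endloop
endfacet
facet normal -0.586 -0.221 0.779
outer loop
vertex 2.511 3.495 -0.741
vertex 1.885 3.424 -1.232
vertex 2.368 2.654 -1.087
endloop
endfacet
facet normal 0.588 0.220 -0.779
outer loop
vertex 2.93 3.816 -2.619
vertex 3.412 3.046 -2.473
vertex 2.668 3.165 -3.001
endloop
endfacet
facet normal -0.740 0.536 -0.406
outer loop
vertex 2.93 3.816 -2.619
vertex 2.668 3.165 -3.001
vertex 1.885 3.424 -1.232
endloop
endfacet
facet normal -0.740 0.536 -0.406
outer loop
vertex 1.885 3.424 -1.232
vertex 2.668 3.165 -3.001
vertex 1.623 2.773 -1.614
endloop
endfacet
facet normal -0.586 -0.221 0.779
outer loop
vertex 1.885 3.424 -1.232
vertex 1.623 2.773 -1.614
vertex 2.368 2.654 -1.087
endloop
endfacet
facet normal 0.588 0.220 -0.779
outer loop
vertex 2.668 3.165 -3.001
vertex 3.412 3.046 -2.473
vertex 2.966 2.425 -2.985
endloop
endfacet
facet normal -0.718 -0.303 -0.627
outer loop
vertex 2.668 3.165 -3.001
vertex 2.966 2.425 -2.985
vertex 1.623 2.773 -1.614
endloop
endfacet
facet normal -0.718 -0.304 -0.626
outer loop
vertex 1.623 2.773 -1.614
vertex 2.966 2.425 -2.985
vertex 1.922 2.033 -1.598
endloop
endfacet
facet normal -0.587 -0.220 0.779
outer loop
vertex 1.623 2.773 -1.614
vertex 1.922 2.033 -1.598
vertex 2.368 2.654 -1.087
endloop
endfacet
facet normal 0.587 0.221 -0.779
outer loop
vertex 2.966 2.425 -2.985
vertex 3.412 3.046 -2.473
vertex 3.601 2.152 -2.584
endloop
endfacet
facet normal -0.156 -0.914 -0.375
outer loop
vertex 2.966 2.425 -2.985
vertex 3.601 2.152 -2.584
vertex 1.922 2.033 -1.598
endloop
endfacet
facet normal -0.156 -0.914 -0.376
outer loop
vertex 1.922 2.033 -1.598
vertex 3.601 2.152 -2.584
vertex 2.556 1.76 -1.197
endloop
endfacet
facet normal -0.587 -0.219 0.779
outer loop
vertex 1.922 2.033 -1.598
vertex 2.556 1.76 -1.197
vertex 2.368 2.654 -1.087
endloop
endfacet
facet normal 0.587 0.221 -0.779
outer loop
vertex 3.601 2.152 -2.584
vertex 3.412 3.046 -2.473
vertex 4.093 2.553 -2.1
endloop
endfacet
facet normal 0.525 -0.836 0.159
outer loop
vertex 3.601 2.152 -2.584
vertex 4.093 2.553 -2.1
vertex 2.556 1.76 -1.197
endloop
endfacet
facet normal 0.525 -0.836 0.159
outer loop
vertex 2.556 1.76 -1.197
vertex 4.093 2.553 -2.1
vertex 3.049 2.161 -0.713
endloop
endfacet
facet normal -0.587 -0.219 0.779
outer loop
vertex 2.556 1.76 -1.197
vertex 3.049 2.161 -0.713
vertex 2.368 2.654 -1.087
endloop
endfacet

endsolid


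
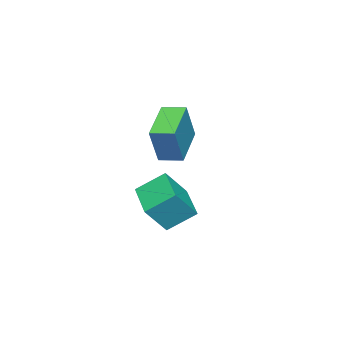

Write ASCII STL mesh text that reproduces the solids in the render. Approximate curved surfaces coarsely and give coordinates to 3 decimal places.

solid 
facet normal -0.882 -0.224 0.414
outer loop
vertex -0.976 1.276 2.309
vertex -1.177 2.211 2.387
vertex -1.693 1.249 0.768
endloop
endfacet
facet normal 0.210 -0.974 -0.081
outer loop
vertex -0.043 1.669 -0.007
vertex -0.976 1.276 2.309
vertex -1.693 1.249 0.768
endloop
endfacet
facet normal -0.882 -0.224 0.414
outer loop
vertex -1.693 1.249 0.768
vertex -1.177 2.211 2.387
vertex -1.894 2.185 0.845
endloop
endfacet
facet normal -0.422 -0.016 -0.907
outer loop
vertex -1.894 2.185 0.845
vertex -0.043 1.669 -0.007
vertex -1.693 1.249 0.768
endloop
endfacet
facet normal 0.422 0.015 0.906
outer loop
vertex -0.976 1.276 2.309
vertex 0.473 2.631 1.612
vertex -1.177 2.211 2.387
endloop
endfacet
facet normal 0.209 -0.974 -0.081
outer loop
vertex 0.674 1.695 1.535
vertex -0.976 1.276 2.309
vertex -0.043 1.669 -0.007
endloop
endfacet
facet normal 0.421 0.016 0.907
outer loop
vertex 0.674 1.695 1.535
vertex 0.473 2.631 1.612
vertex -0.976 1.276 2.309
endloop
endfacet
facet normal -0.210 0.974 0.081
outer loop
vertex -1.177 2.211 2.387
vertex 0.473 2.631 1.612
vertex -1.894 2.185 0.845
endloop
endfacet
facet normal -0.422 -0.015 -0.907
outer loop
vertex -0.244 2.604 0.071
vertex -0.043 1.669 -0.007
vertex -1.894 2.185 0.845
endloop
endfacet
facet normal -0.210 0.974 0.080
outer loop
vertex -1.894 2.185 0.845
vertex 0.473 2.631 1.612
vertex -0.244 2.604 0.071
endloop
endfacet
facet normal 0.882 0.224 -0.414
outer loop
vertex -0.244 2.604 0.071
vertex 0.674 1.695 1.535
vertex -0.043 1.669 -0.007
endloop
endfacet
facet normal 0.882 0.224 -0.414
outer loop
vertex 0.473 2.631 1.612
vertex 0.674 1.695 1.535
vertex -0.244 2.604 0.071
endloop
endfacet
facet normal -0.729 -0.638 0.250
outer loop
vertex 2.768 2.331 -0.437
vertex 2.233 3.245 0.335
vertex 2.025 2.773 -1.474
endloop
endfacet
facet normal 0.408 -0.697 -0.589
outer loop
vertex 3.307 3.895 -1.915
vertex 2.768 2.331 -0.437
vertex 2.025 2.773 -1.474
endloop
endfacet
facet normal -0.728 -0.638 0.250
outer loop
vertex 2.025 2.773 -1.474
vertex 2.233 3.245 0.335
vertex 1.49 3.686 -0.703
endloop
endfacet
facet normal -0.550 0.327 -0.769
outer loop
vertex 1.49 3.686 -0.703
vertex 3.307 3.895 -1.915
vertex 2.025 2.773 -1.474
endloop
endfacet
facet normal 0.550 -0.327 0.768
outer loop
vertex 2.768 2.331 -0.437
vertex 3.515 4.367 -0.106
vertex 2.233 3.245 0.335
endloop
endfacet
facet normal 0.409 -0.697 -0.589
outer loop
vertex 4.05 3.454 -0.877
vertex 2.768 2.331 -0.437
vertex 3.307 3.895 -1.915
endloop
endfacet
facet normal 0.550 -0.327 0.769
outer loop
vertex 4.05 3.454 -0.877
vertex 3.515 4.367 -0.106
vertex 2.768 2.331 -0.437
endloop
endfacet
facet normal -0.408 0.698 0.589
outer loop
vertex 2.233 3.245 0.335
vertex 3.515 4.367 -0.106
vertex 1.49 3.686 -0.703
endloop
endfacet
facet normal -0.550 0.327 -0.768
outer loop
vertex 2.772 4.809 -1.143
vertex 3.307 3.895 -1.915
vertex 1.49 3.686 -0.703
endloop
endfacet
facet normal -0.408 0.697 0.590
outer loop
vertex 1.49 3.686 -0.703
vertex 3.515 4.367 -0.106
vertex 2.772 4.809 -1.143
endloop
endfacet
facet normal 0.728 0.638 -0.250
outer loop
vertex 2.772 4.809 -1.143
vertex 4.05 3.454 -0.877
vertex 3.307 3.895 -1.915
endloop
endfacet
facet normal 0.728 0.638 -0.250
outer loop
vertex 3.515 4.367 -0.106
vertex 4.05 3.454 -0.877
vertex 2.772 4.809 -1.143
endloop
endfacet

endsolid


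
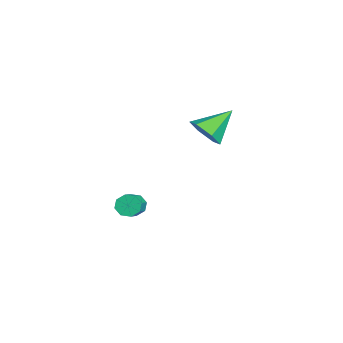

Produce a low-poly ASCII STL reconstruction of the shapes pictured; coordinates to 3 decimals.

solid 
facet normal -0.818 0.262 -0.512
outer loop
vertex 3.016 -2.199 0.172
vertex 2.649 -2.287 0.713
vertex 2.977 -1.779 0.449
endloop
endfacet
facet normal 0.570 0.489 -0.661
outer loop
vertex 3.016 -2.199 0.172
vertex 2.977 -1.779 0.449
vertex 4.538 -2.686 1.125
endloop
endfacet
facet normal 0.570 0.488 -0.661
outer loop
vertex 4.538 -2.686 1.125
vertex 2.977 -1.779 0.449
vertex 4.499 -2.265 1.402
endloop
endfacet
facet normal 0.818 -0.261 0.512
outer loop
vertex 4.538 -2.686 1.125
vertex 4.499 -2.265 1.402
vertex 4.171 -2.773 1.667
endloop
endfacet
facet normal -0.818 0.262 -0.512
outer loop
vertex 2.977 -1.779 0.449
vertex 2.649 -2.287 0.713
vertex 2.746 -1.656 0.881
endloop
endfacet
facet normal 0.348 0.934 -0.080
outer loop
vertex 2.977 -1.779 0.449
vertex 2.746 -1.656 0.881
vertex 4.499 -2.265 1.402
endloop
endfacet
facet normal 0.348 0.934 -0.079
outer loop
vertex 4.499 -2.265 1.402
vertex 2.746 -1.656 0.881
vertex 4.267 -2.142 1.834
endloop
endfacet
facet normal 0.818 -0.260 0.513
outer loop
vertex 4.499 -2.265 1.402
vertex 4.267 -2.142 1.834
vertex 4.171 -2.773 1.667
endloop
endfacet
facet normal -0.818 0.262 -0.512
outer loop
vertex 2.746 -1.656 0.881
vertex 2.649 -2.287 0.713
vertex 2.458 -1.903 1.215
endloop
endfacet
facet normal -0.078 0.832 0.549
outer loop
vertex 2.746 -1.656 0.881
vertex 2.458 -1.903 1.215
vertex 4.267 -2.142 1.834
endloop
endfacet
facet normal -0.078 0.832 0.549
outer loop
vertex 4.267 -2.142 1.834
vertex 2.458 -1.903 1.215
vertex 3.979 -2.389 2.168
endloop
endfacet
facet normal 0.818 -0.260 0.513
outer loop
vertex 4.267 -2.142 1.834
vertex 3.979 -2.389 2.168
vertex 4.171 -2.773 1.667
endloop
endfacet
facet normal -0.818 0.262 -0.512
outer loop
vertex 2.458 -1.903 1.215
vertex 2.649 -2.287 0.713
vertex 2.282 -2.374 1.255
endloop
endfacet
facet normal -0.458 0.244 0.855
outer loop
vertex 2.458 -1.903 1.215
vertex 2.282 -2.374 1.255
vertex 3.979 -2.389 2.168
endloop
endfacet
facet normal -0.458 0.242 0.855
outer loop
vertex 3.979 -2.389 2.168
vertex 2.282 -2.374 1.255
vertex 3.804 -2.861 2.208
endloop
endfacet
facet normal 0.818 -0.260 0.513
outer loop
vertex 3.979 -2.389 2.168
vertex 3.804 -2.861 2.208
vertex 4.171 -2.773 1.667
endloop
endfacet
facet normal -0.818 0.261 -0.512
outer loop
vertex 2.282 -2.374 1.255
vertex 2.649 -2.287 0.713
vertex 2.321 -2.795 0.978
endloop
endfacet
facet normal -0.570 -0.488 0.661
outer loop
vertex 2.282 -2.374 1.255
vertex 2.321 -2.795 0.978
vertex 3.804 -2.861 2.208
endloop
endfacet
facet normal -0.570 -0.489 0.661
outer loop
vertex 3.804 -2.861 2.208
vertex 2.321 -2.795 0.978
vertex 3.843 -3.281 1.931
endloop
endfacet
facet normal 0.818 -0.262 0.512
outer loop
vertex 3.804 -2.861 2.208
vertex 3.843 -3.281 1.931
vertex 4.171 -2.773 1.667
endloop
endfacet
facet normal -0.818 0.260 -0.513
outer loop
vertex 2.321 -2.795 0.978
vertex 2.649 -2.287 0.713
vertex 2.553 -2.918 0.546
endloop
endfacet
facet normal -0.348 -0.934 0.079
outer loop
vertex 2.321 -2.795 0.978
vertex 2.553 -2.918 0.546
vertex 3.843 -3.281 1.931
endloop
endfacet
facet normal -0.348 -0.934 0.080
outer loop
vertex 3.843 -3.281 1.931
vertex 2.553 -2.918 0.546
vertex 4.074 -3.404 1.499
endloop
endfacet
facet normal 0.818 -0.262 0.512
outer loop
vertex 3.843 -3.281 1.931
vertex 4.074 -3.404 1.499
vertex 4.171 -2.773 1.667
endloop
endfacet
facet normal -0.818 0.260 -0.513
outer loop
vertex 2.553 -2.918 0.546
vertex 2.649 -2.287 0.713
vertex 2.841 -2.671 0.212
endloop
endfacet
facet normal 0.078 -0.832 -0.549
outer loop
vertex 2.553 -2.918 0.546
vertex 2.841 -2.671 0.212
vertex 4.074 -3.404 1.499
endloop
endfacet
facet normal 0.078 -0.832 -0.549
outer loop
vertex 4.074 -3.404 1.499
vertex 2.841 -2.671 0.212
vertex 4.362 -3.157 1.165
endloop
endfacet
facet normal 0.818 -0.262 0.512
outer loop
vertex 4.074 -3.404 1.499
vertex 4.362 -3.157 1.165
vertex 4.171 -2.773 1.667
endloop
endfacet
facet normal -0.818 0.260 -0.513
outer loop
vertex 2.841 -2.671 0.212
vertex 2.649 -2.287 0.713
vertex 3.016 -2.199 0.172
endloop
endfacet
facet normal 0.458 -0.242 -0.855
outer loop
vertex 2.841 -2.671 0.212
vertex 3.016 -2.199 0.172
vertex 4.362 -3.157 1.165
endloop
endfacet
facet normal 0.458 -0.244 -0.855
outer loop
vertex 4.362 -3.157 1.165
vertex 3.016 -2.199 0.172
vertex 4.538 -2.686 1.125
endloop
endfacet
facet normal 0.818 -0.262 0.512
outer loop
vertex 4.362 -3.157 1.165
vertex 4.538 -2.686 1.125
vertex 4.171 -2.773 1.667
endloop
endfacet
facet normal 0.318 -0.759 -0.568
outer loop
vertex -1.695 2.374 2.647
vertex -2.704 2.212 2.298
vertex -2.05 2.886 1.764
endloop
endfacet
facet normal 0.677 0.721 0.146
outer loop
vertex -1.695 2.374 2.647
vertex -2.05 2.886 1.764
vertex -3.356 3.768 3.462
endloop
endfacet
facet normal 0.318 -0.759 -0.568
outer loop
vertex -2.05 2.886 1.764
vertex -2.704 2.212 2.298
vertex -3.059 2.724 1.415
endloop
endfacet
facet normal 0.013 0.892 -0.453
outer loop
vertex -2.05 2.886 1.764
vertex -3.059 2.724 1.415
vertex -3.356 3.768 3.462
endloop
endfacet
facet normal 0.318 -0.759 -0.568
outer loop
vertex -3.059 2.724 1.415
vertex -2.704 2.212 2.298
vertex -3.713 2.05 1.949
endloop
endfacet
facet normal -0.796 0.485 -0.363
outer loop
vertex -3.059 2.724 1.415
vertex -3.713 2.05 1.949
vertex -3.356 3.768 3.462
endloop
endfacet
facet normal 0.318 -0.759 -0.569
outer loop
vertex -3.713 2.05 1.949
vertex -2.704 2.212 2.298
vertex -3.358 1.538 2.831
endloop
endfacet
facet normal -0.941 -0.091 0.326
outer loop
vertex -3.713 2.05 1.949
vertex -3.358 1.538 2.831
vertex -3.356 3.768 3.462
endloop
endfacet
facet normal 0.318 -0.759 -0.569
outer loop
vertex -3.358 1.538 2.831
vertex -2.704 2.212 2.298
vertex -2.349 1.7 3.18
endloop
endfacet
facet normal -0.278 -0.261 0.924
outer loop
vertex -3.358 1.538 2.831
vertex -2.349 1.7 3.18
vertex -3.356 3.768 3.462
endloop
endfacet
facet normal 0.318 -0.759 -0.569
outer loop
vertex -2.349 1.7 3.18
vertex -2.704 2.212 2.298
vertex -1.695 2.374 2.647
endloop
endfacet
facet normal 0.531 0.145 0.835
outer loop
vertex -2.349 1.7 3.18
vertex -1.695 2.374 2.647
vertex -3.356 3.768 3.462
endloop
endfacet

endsolid


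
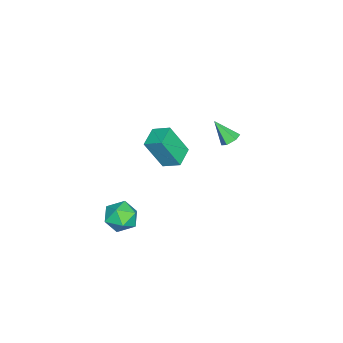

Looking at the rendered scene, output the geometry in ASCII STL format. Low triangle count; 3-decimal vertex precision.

solid 
facet normal 0.137 0.641 -0.755
outer loop
vertex -1.519 2.662 3.734
vertex -1.785 2.329 3.403
vertex -2.054 2.709 3.677
endloop
endfacet
facet normal -0.046 0.514 0.856
outer loop
vertex -1.519 2.662 3.734
vertex -2.054 2.709 3.677
vertex -1.975 1.451 4.437
endloop
endfacet
facet normal 0.139 0.642 -0.754
outer loop
vertex -2.054 2.709 3.677
vertex -1.785 2.329 3.403
vertex -2.32 2.377 3.345
endloop
endfacet
facet normal -0.858 0.225 0.462
outer loop
vertex -2.054 2.709 3.677
vertex -2.32 2.377 3.345
vertex -1.975 1.451 4.437
endloop
endfacet
facet normal 0.139 0.641 -0.755
outer loop
vertex -2.32 2.377 3.345
vertex -1.785 2.329 3.403
vertex -2.052 1.996 3.071
endloop
endfacet
facet normal -0.856 -0.495 -0.149
outer loop
vertex -2.32 2.377 3.345
vertex -2.052 1.996 3.071
vertex -1.975 1.451 4.437
endloop
endfacet
facet normal 0.138 0.642 -0.755
outer loop
vertex -2.052 1.996 3.071
vertex -1.785 2.329 3.403
vertex -1.517 1.949 3.129
endloop
endfacet
facet normal -0.042 -0.929 -0.368
outer loop
vertex -2.052 1.996 3.071
vertex -1.517 1.949 3.129
vertex -1.975 1.451 4.437
endloop
endfacet
facet normal 0.138 0.642 -0.754
outer loop
vertex -1.517 1.949 3.129
vertex -1.785 2.329 3.403
vertex -1.251 2.282 3.461
endloop
endfacet
facet normal 0.768 -0.639 0.026
outer loop
vertex -1.517 1.949 3.129
vertex -1.251 2.282 3.461
vertex -1.975 1.451 4.437
endloop
endfacet
facet normal 0.138 0.640 -0.755
outer loop
vertex -1.251 2.282 3.461
vertex -1.785 2.329 3.403
vertex -1.519 2.662 3.734
endloop
endfacet
facet normal 0.766 0.082 0.638
outer loop
vertex -1.251 2.282 3.461
vertex -1.519 2.662 3.734
vertex -1.975 1.451 4.437
endloop
endfacet
facet normal -0.981 0.058 0.184
outer loop
vertex -4.145 -2.324 1.113
vertex -4.001 -1.371 1.579
vertex -4.416 -1.438 -0.614
endloop
endfacet
facet normal -0.135 -0.890 -0.435
outer loop
vertex -3.219 -1.509 -0.839
vertex -4.145 -2.324 1.113
vertex -4.416 -1.438 -0.614
endloop
endfacet
facet normal -0.981 0.058 0.184
outer loop
vertex -4.416 -1.438 -0.614
vertex -4.001 -1.371 1.579
vertex -4.272 -0.485 -0.148
endloop
endfacet
facet normal -0.139 0.452 -0.881
outer loop
vertex -4.272 -0.485 -0.148
vertex -3.219 -1.509 -0.839
vertex -4.416 -1.438 -0.614
endloop
endfacet
facet normal 0.139 -0.452 0.881
outer loop
vertex -4.145 -2.324 1.113
vertex -2.804 -1.442 1.354
vertex -4.001 -1.371 1.579
endloop
endfacet
facet normal -0.135 -0.890 -0.435
outer loop
vertex -2.948 -2.395 0.888
vertex -4.145 -2.324 1.113
vertex -3.219 -1.509 -0.839
endloop
endfacet
facet normal 0.139 -0.452 0.881
outer loop
vertex -2.948 -2.395 0.888
vertex -2.804 -1.442 1.354
vertex -4.145 -2.324 1.113
endloop
endfacet
facet normal 0.135 0.890 0.435
outer loop
vertex -4.001 -1.371 1.579
vertex -2.804 -1.442 1.354
vertex -4.272 -0.485 -0.148
endloop
endfacet
facet normal -0.139 0.452 -0.881
outer loop
vertex -3.075 -0.556 -0.373
vertex -3.219 -1.509 -0.839
vertex -4.272 -0.485 -0.148
endloop
endfacet
facet normal 0.135 0.890 0.435
outer loop
vertex -4.272 -0.485 -0.148
vertex -2.804 -1.442 1.354
vertex -3.075 -0.556 -0.373
endloop
endfacet
facet normal 0.981 -0.058 -0.184
outer loop
vertex -3.075 -0.556 -0.373
vertex -2.948 -2.395 0.888
vertex -3.219 -1.509 -0.839
endloop
endfacet
facet normal 0.981 -0.058 -0.184
outer loop
vertex -2.804 -1.442 1.354
vertex -2.948 -2.395 0.888
vertex -3.075 -0.556 -0.373
endloop
endfacet
facet normal -0.234 0.972 0.018
outer loop
vertex -0.42 -2.033 -3.315
vertex -1.297 -2.251 -2.94
vertex -0.539 -2.08 -2.345
endloop
endfacet
facet normal 0.469 0.877 0.100
outer loop
vertex -0.42 -2.033 -3.315
vertex -0.539 -2.08 -2.345
vertex 0.261 -2.461 -2.758
endloop
endfacet
facet normal 0.712 0.522 -0.470
outer loop
vertex -0.42 -2.033 -3.315
vertex 0.261 -2.461 -2.758
vertex -0.002 -2.867 -3.608
endloop
endfacet
facet normal 0.159 0.397 -0.904
outer loop
vertex -0.42 -2.033 -3.315
vertex -0.002 -2.867 -3.608
vertex -0.965 -2.737 -3.72
endloop
endfacet
facet normal -0.425 0.676 -0.602
outer loop
vertex -0.42 -2.033 -3.315
vertex -0.965 -2.737 -3.72
vertex -1.297 -2.251 -2.94
endloop
endfacet
facet normal 0.571 0.466 0.676
outer loop
vertex 0.261 -2.461 -2.758
vertex -0.539 -2.08 -2.345
vertex -0.195 -2.943 -2.04
endloop
endfacet
facet normal -0.566 0.621 0.543
outer loop
vertex -0.539 -2.08 -2.345
vertex -1.297 -2.251 -2.94
vertex -1.158 -2.813 -2.152
endloop
endfacet
facet normal -0.876 0.142 -0.461
outer loop
vertex -1.297 -2.251 -2.94
vertex -0.965 -2.737 -3.72
vertex -1.421 -3.219 -3.002
endloop
endfacet
facet normal 0.069 -0.308 -0.949
outer loop
vertex -0.965 -2.737 -3.72
vertex -0.002 -2.867 -3.608
vertex -0.621 -3.6 -3.415
endloop
endfacet
facet normal 0.963 -0.108 -0.247
outer loop
vertex -0.002 -2.867 -3.608
vertex 0.261 -2.461 -2.758
vertex 0.137 -3.429 -2.82
endloop
endfacet
facet normal -0.159 -0.397 0.904
outer loop
vertex -0.74 -3.647 -2.445
vertex -0.195 -2.943 -2.04
vertex -1.158 -2.813 -2.152
endloop
endfacet
facet normal -0.712 -0.522 0.470
outer loop
vertex -0.74 -3.647 -2.445
vertex -1.158 -2.813 -2.152
vertex -1.421 -3.219 -3.002
endloop
endfacet
facet normal -0.469 -0.877 -0.100
outer loop
vertex -0.74 -3.647 -2.445
vertex -1.421 -3.219 -3.002
vertex -0.621 -3.6 -3.415
endloop
endfacet
facet normal 0.234 -0.972 -0.018
outer loop
vertex -0.74 -3.647 -2.445
vertex -0.621 -3.6 -3.415
vertex 0.137 -3.429 -2.82
endloop
endfacet
facet normal 0.425 -0.676 0.602
outer loop
vertex -0.74 -3.647 -2.445
vertex 0.137 -3.429 -2.82
vertex -0.195 -2.943 -2.04
endloop
endfacet
facet normal -0.069 0.308 0.949
outer loop
vertex -1.158 -2.813 -2.152
vertex -0.195 -2.943 -2.04
vertex -0.539 -2.08 -2.345
endloop
endfacet
facet normal -0.963 0.108 0.247
outer loop
vertex -1.421 -3.219 -3.002
vertex -1.158 -2.813 -2.152
vertex -1.297 -2.251 -2.94
endloop
endfacet
facet normal -0.571 -0.466 -0.676
outer loop
vertex -0.621 -3.6 -3.415
vertex -1.421 -3.219 -3.002
vertex -0.965 -2.737 -3.72
endloop
endfacet
facet normal 0.566 -0.621 -0.543
outer loop
vertex 0.137 -3.429 -2.82
vertex -0.621 -3.6 -3.415
vertex -0.002 -2.867 -3.608
endloop
endfacet
facet normal 0.876 -0.142 0.461
outer loop
vertex -0.195 -2.943 -2.04
vertex 0.137 -3.429 -2.82
vertex 0.261 -2.461 -2.758
endloop
endfacet

endsolid


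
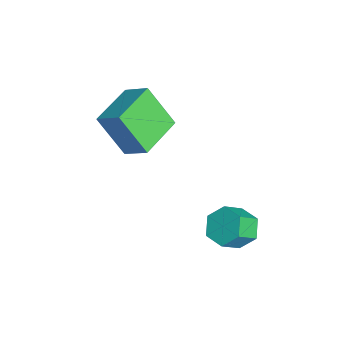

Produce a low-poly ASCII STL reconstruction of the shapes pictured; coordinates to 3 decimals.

solid 
facet normal -0.818 0.570 0.076
outer loop
vertex -4.215 -4.072 4.396
vertex -3.58 -3.253 5.093
vertex -3.676 -3.077 2.735
endloop
endfacet
facet normal -0.508 -0.656 -0.558
outer loop
vertex -2.08 -4.187 2.587
vertex -4.215 -4.072 4.396
vertex -3.676 -3.077 2.735
endloop
endfacet
facet normal -0.819 0.569 0.076
outer loop
vertex -3.676 -3.077 2.735
vertex -3.58 -3.253 5.093
vertex -3.041 -2.257 3.432
endloop
endfacet
facet normal 0.268 0.495 -0.827
outer loop
vertex -3.041 -2.257 3.432
vertex -2.08 -4.187 2.587
vertex -3.676 -3.077 2.735
endloop
endfacet
facet normal -0.268 -0.495 0.826
outer loop
vertex -4.215 -4.072 4.396
vertex -1.984 -4.363 4.945
vertex -3.58 -3.253 5.093
endloop
endfacet
facet normal -0.508 -0.656 -0.558
outer loop
vertex -2.619 -5.183 4.248
vertex -4.215 -4.072 4.396
vertex -2.08 -4.187 2.587
endloop
endfacet
facet normal -0.268 -0.495 0.827
outer loop
vertex -2.619 -5.183 4.248
vertex -1.984 -4.363 4.945
vertex -4.215 -4.072 4.396
endloop
endfacet
facet normal 0.508 0.656 0.558
outer loop
vertex -3.58 -3.253 5.093
vertex -1.984 -4.363 4.945
vertex -3.041 -2.257 3.432
endloop
endfacet
facet normal 0.268 0.495 -0.826
outer loop
vertex -1.445 -3.368 3.284
vertex -2.08 -4.187 2.587
vertex -3.041 -2.257 3.432
endloop
endfacet
facet normal 0.508 0.656 0.558
outer loop
vertex -3.041 -2.257 3.432
vertex -1.984 -4.363 4.945
vertex -1.445 -3.368 3.284
endloop
endfacet
facet normal 0.818 -0.570 -0.076
outer loop
vertex -1.445 -3.368 3.284
vertex -2.619 -5.183 4.248
vertex -2.08 -4.187 2.587
endloop
endfacet
facet normal 0.818 -0.570 -0.076
outer loop
vertex -1.984 -4.363 4.945
vertex -2.619 -5.183 4.248
vertex -1.445 -3.368 3.284
endloop
endfacet
facet normal -0.435 0.623 -0.651
outer loop
vertex 1.442 -0.16 0.29
vertex 0.797 -0.072 0.805
vertex 1.447 0.441 0.862
endloop
endfacet
facet normal 0.901 0.295 -0.318
outer loop
vertex 1.442 -0.16 0.29
vertex 1.447 0.441 0.862
vertex 1.928 -0.857 1.02
endloop
endfacet
facet normal 0.901 0.295 -0.318
outer loop
vertex 1.928 -0.857 1.02
vertex 1.447 0.441 0.862
vertex 1.933 -0.256 1.592
endloop
endfacet
facet normal 0.434 -0.623 0.651
outer loop
vertex 1.928 -0.857 1.02
vertex 1.933 -0.256 1.592
vertex 1.283 -0.768 1.535
endloop
endfacet
facet normal -0.434 0.622 -0.651
outer loop
vertex 1.447 0.441 0.862
vertex 0.797 -0.072 0.805
vertex 0.802 0.53 1.377
endloop
endfacet
facet normal 0.456 0.775 0.437
outer loop
vertex 1.447 0.441 0.862
vertex 0.802 0.53 1.377
vertex 1.933 -0.256 1.592
endloop
endfacet
facet normal 0.456 0.775 0.437
outer loop
vertex 1.933 -0.256 1.592
vertex 0.802 0.53 1.377
vertex 1.288 -0.167 2.106
endloop
endfacet
facet normal 0.433 -0.623 0.652
outer loop
vertex 1.933 -0.256 1.592
vertex 1.288 -0.167 2.106
vertex 1.283 -0.768 1.535
endloop
endfacet
facet normal -0.434 0.622 -0.651
outer loop
vertex 0.802 0.53 1.377
vertex 0.797 -0.072 0.805
vertex 0.152 0.017 1.32
endloop
endfacet
facet normal -0.445 0.480 0.756
outer loop
vertex 0.802 0.53 1.377
vertex 0.152 0.017 1.32
vertex 1.288 -0.167 2.106
endloop
endfacet
facet normal -0.445 0.481 0.755
outer loop
vertex 1.288 -0.167 2.106
vertex 0.152 0.017 1.32
vertex 0.638 -0.68 2.05
endloop
endfacet
facet normal 0.435 -0.622 0.651
outer loop
vertex 1.288 -0.167 2.106
vertex 0.638 -0.68 2.05
vertex 1.283 -0.768 1.535
endloop
endfacet
facet normal -0.434 0.623 -0.651
outer loop
vertex 0.152 0.017 1.32
vertex 0.797 -0.072 0.805
vertex 0.147 -0.584 0.748
endloop
endfacet
facet normal -0.901 -0.295 0.318
outer loop
vertex 0.152 0.017 1.32
vertex 0.147 -0.584 0.748
vertex 0.638 -0.68 2.05
endloop
endfacet
facet normal -0.901 -0.295 0.318
outer loop
vertex 0.638 -0.68 2.05
vertex 0.147 -0.584 0.748
vertex 0.633 -1.281 1.478
endloop
endfacet
facet normal 0.435 -0.623 0.651
outer loop
vertex 0.638 -0.68 2.05
vertex 0.633 -1.281 1.478
vertex 1.283 -0.768 1.535
endloop
endfacet
facet normal -0.433 0.623 -0.652
outer loop
vertex 0.147 -0.584 0.748
vertex 0.797 -0.072 0.805
vertex 0.792 -0.673 0.234
endloop
endfacet
facet normal -0.455 -0.776 -0.437
outer loop
vertex 0.147 -0.584 0.748
vertex 0.792 -0.673 0.234
vertex 0.633 -1.281 1.478
endloop
endfacet
facet normal -0.456 -0.775 -0.437
outer loop
vertex 0.633 -1.281 1.478
vertex 0.792 -0.673 0.234
vertex 1.278 -1.37 0.963
endloop
endfacet
facet normal 0.434 -0.622 0.651
outer loop
vertex 0.633 -1.281 1.478
vertex 1.278 -1.37 0.963
vertex 1.283 -0.768 1.535
endloop
endfacet
facet normal -0.435 0.622 -0.651
outer loop
vertex 0.792 -0.673 0.234
vertex 0.797 -0.072 0.805
vertex 1.442 -0.16 0.29
endloop
endfacet
facet normal 0.444 -0.481 -0.756
outer loop
vertex 0.792 -0.673 0.234
vertex 1.442 -0.16 0.29
vertex 1.278 -1.37 0.963
endloop
endfacet
facet normal 0.445 -0.481 -0.755
outer loop
vertex 1.278 -1.37 0.963
vertex 1.442 -0.16 0.29
vertex 1.928 -0.857 1.02
endloop
endfacet
facet normal 0.434 -0.622 0.651
outer loop
vertex 1.278 -1.37 0.963
vertex 1.928 -0.857 1.02
vertex 1.283 -0.768 1.535
endloop
endfacet

endsolid
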